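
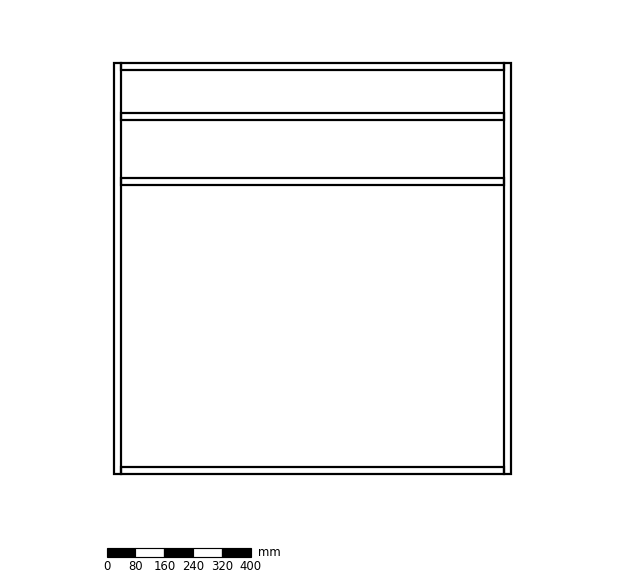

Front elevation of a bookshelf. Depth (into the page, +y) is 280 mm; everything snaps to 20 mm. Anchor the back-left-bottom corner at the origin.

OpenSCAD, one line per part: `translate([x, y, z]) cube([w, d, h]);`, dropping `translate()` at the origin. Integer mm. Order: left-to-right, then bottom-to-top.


cube([20, 280, 1140]);
translate([20, 0, 0]) cube([1060, 280, 20]);
translate([20, 0, 800]) cube([1060, 280, 20]);
translate([20, 0, 980]) cube([1060, 280, 20]);
translate([20, 0, 1120]) cube([1060, 280, 20]);
translate([1080, 0, 0]) cube([20, 280, 1140]);


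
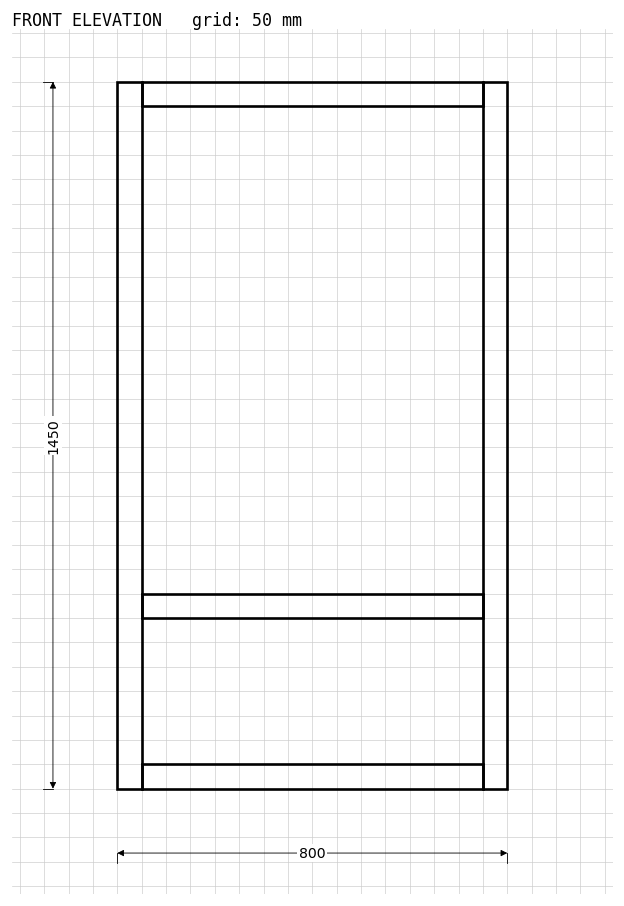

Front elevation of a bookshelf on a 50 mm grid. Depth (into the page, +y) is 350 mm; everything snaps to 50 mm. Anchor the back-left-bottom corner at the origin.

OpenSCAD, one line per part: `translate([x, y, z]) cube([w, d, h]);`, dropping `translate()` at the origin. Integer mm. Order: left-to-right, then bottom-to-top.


cube([50, 350, 1450]);
translate([50, 0, 0]) cube([700, 350, 50]);
translate([50, 0, 350]) cube([700, 350, 50]);
translate([50, 0, 1400]) cube([700, 350, 50]);
translate([750, 0, 0]) cube([50, 350, 1450]);


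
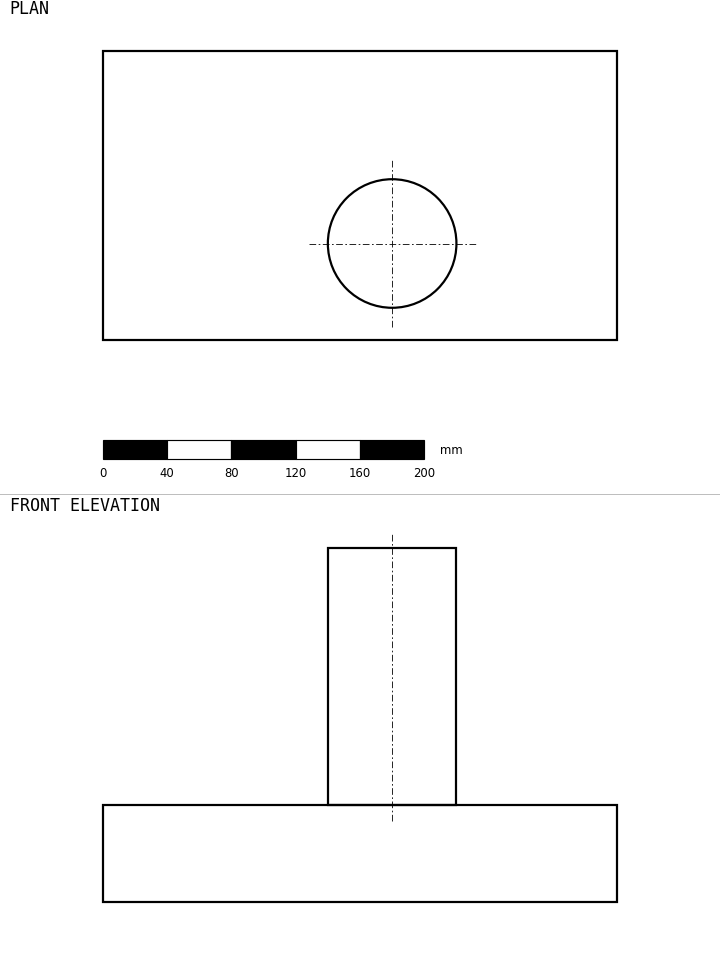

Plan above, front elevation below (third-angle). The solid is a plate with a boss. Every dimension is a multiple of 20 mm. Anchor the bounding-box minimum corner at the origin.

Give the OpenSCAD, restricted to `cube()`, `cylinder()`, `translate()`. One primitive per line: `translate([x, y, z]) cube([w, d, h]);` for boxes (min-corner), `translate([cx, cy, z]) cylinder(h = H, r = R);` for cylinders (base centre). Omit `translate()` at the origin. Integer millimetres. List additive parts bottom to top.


cube([320, 180, 60]);
translate([180, 60, 60]) cylinder(h = 160, r = 40);


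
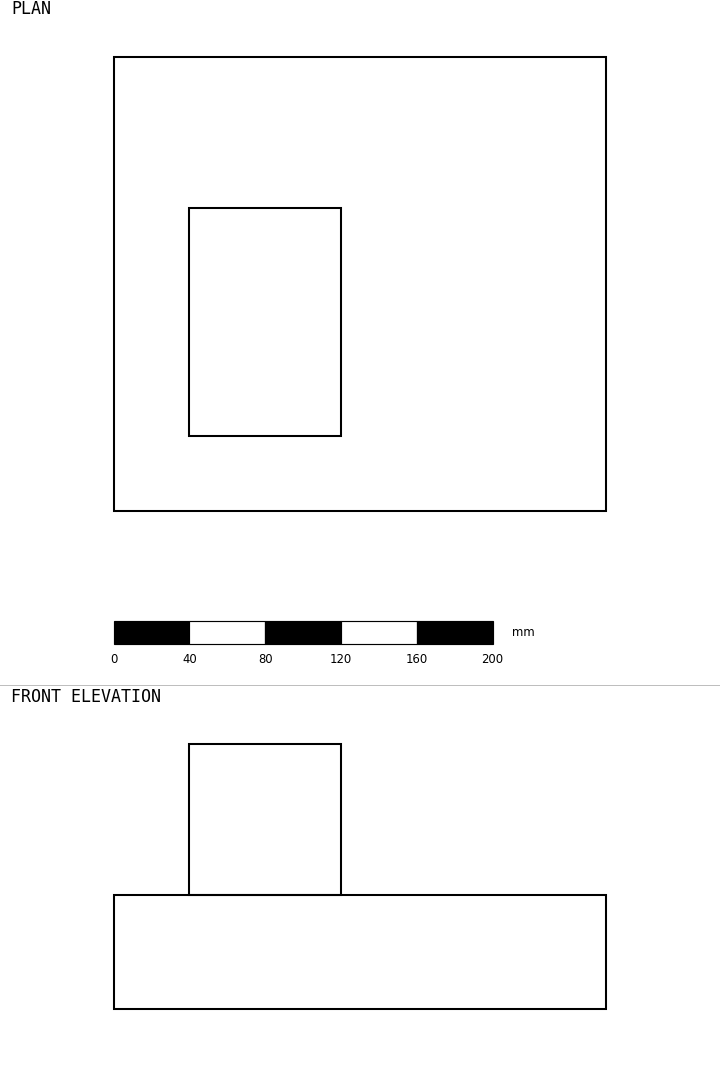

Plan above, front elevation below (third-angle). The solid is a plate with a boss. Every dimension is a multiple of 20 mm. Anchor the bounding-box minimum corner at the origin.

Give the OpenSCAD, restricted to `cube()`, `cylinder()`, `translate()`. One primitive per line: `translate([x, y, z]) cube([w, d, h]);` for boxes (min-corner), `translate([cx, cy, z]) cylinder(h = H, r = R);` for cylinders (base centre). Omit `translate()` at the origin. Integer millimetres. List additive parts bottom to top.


cube([260, 240, 60]);
translate([40, 40, 60]) cube([80, 120, 80]);


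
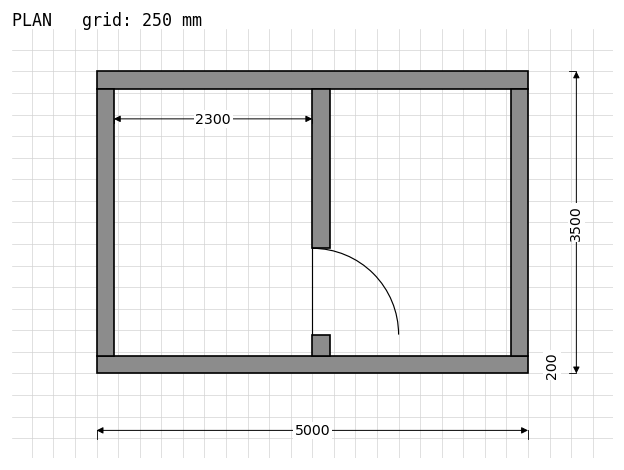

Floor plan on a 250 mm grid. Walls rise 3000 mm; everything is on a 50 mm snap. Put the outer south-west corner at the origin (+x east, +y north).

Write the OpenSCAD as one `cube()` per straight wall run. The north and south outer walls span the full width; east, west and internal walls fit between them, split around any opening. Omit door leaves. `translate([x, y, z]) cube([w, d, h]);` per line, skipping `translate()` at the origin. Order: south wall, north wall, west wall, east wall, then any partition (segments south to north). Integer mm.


cube([5000, 200, 3000]);
translate([0, 3300, 0]) cube([5000, 200, 3000]);
translate([0, 200, 0]) cube([200, 3100, 3000]);
translate([4800, 200, 0]) cube([200, 3100, 3000]);
translate([2500, 200, 0]) cube([200, 250, 3000]);
translate([2500, 1450, 0]) cube([200, 1850, 3000]);


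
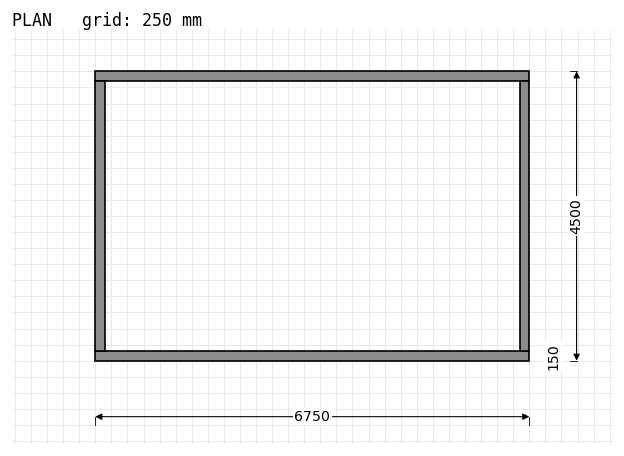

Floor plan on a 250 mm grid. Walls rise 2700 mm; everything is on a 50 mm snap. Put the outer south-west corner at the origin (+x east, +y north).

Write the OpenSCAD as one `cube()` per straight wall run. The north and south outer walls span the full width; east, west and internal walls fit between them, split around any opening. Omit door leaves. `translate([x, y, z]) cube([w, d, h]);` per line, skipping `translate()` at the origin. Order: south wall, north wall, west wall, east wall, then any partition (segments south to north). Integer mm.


cube([6750, 150, 2700]);
translate([0, 4350, 0]) cube([6750, 150, 2700]);
translate([0, 150, 0]) cube([150, 4200, 2700]);
translate([6600, 150, 0]) cube([150, 4200, 2700]);


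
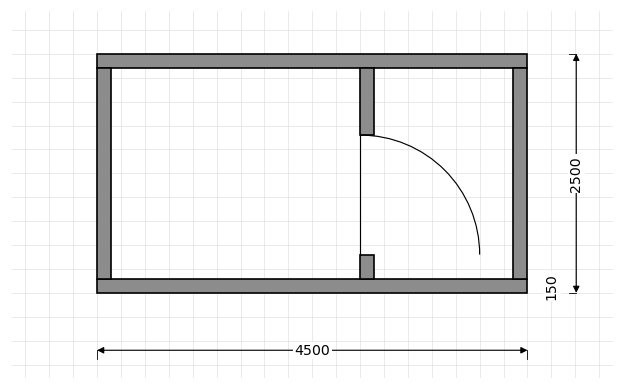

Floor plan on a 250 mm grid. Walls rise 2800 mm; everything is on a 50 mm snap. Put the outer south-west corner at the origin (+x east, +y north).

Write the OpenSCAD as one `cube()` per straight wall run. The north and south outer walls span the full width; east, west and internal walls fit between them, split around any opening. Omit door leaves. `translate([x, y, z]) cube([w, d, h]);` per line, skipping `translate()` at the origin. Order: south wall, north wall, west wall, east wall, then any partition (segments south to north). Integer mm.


cube([4500, 150, 2800]);
translate([0, 2350, 0]) cube([4500, 150, 2800]);
translate([0, 150, 0]) cube([150, 2200, 2800]);
translate([4350, 150, 0]) cube([150, 2200, 2800]);
translate([2750, 150, 0]) cube([150, 250, 2800]);
translate([2750, 1650, 0]) cube([150, 700, 2800]);


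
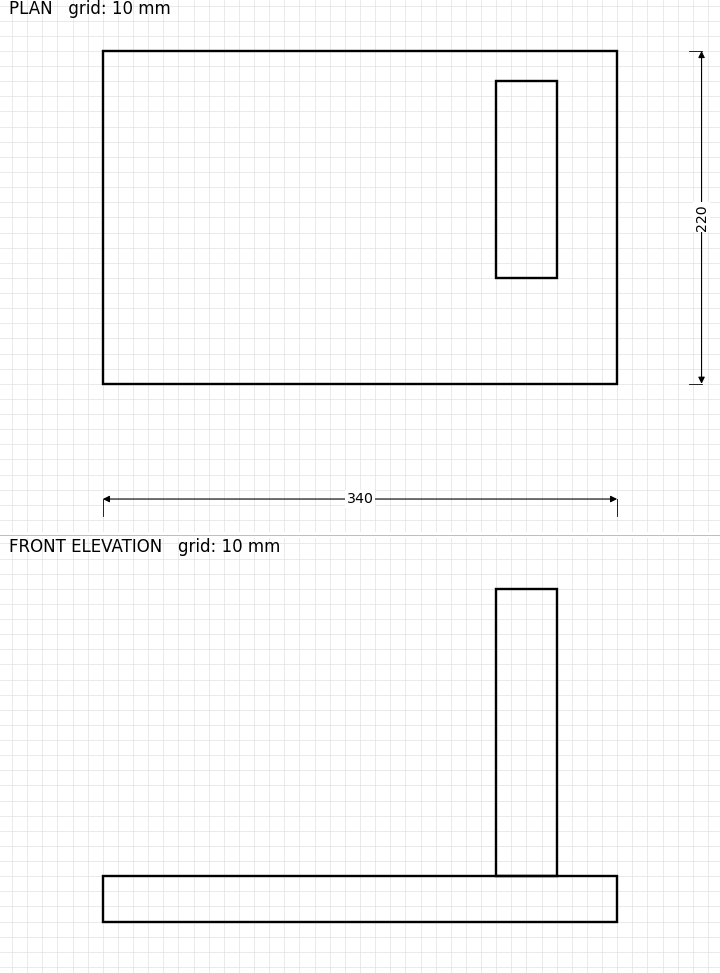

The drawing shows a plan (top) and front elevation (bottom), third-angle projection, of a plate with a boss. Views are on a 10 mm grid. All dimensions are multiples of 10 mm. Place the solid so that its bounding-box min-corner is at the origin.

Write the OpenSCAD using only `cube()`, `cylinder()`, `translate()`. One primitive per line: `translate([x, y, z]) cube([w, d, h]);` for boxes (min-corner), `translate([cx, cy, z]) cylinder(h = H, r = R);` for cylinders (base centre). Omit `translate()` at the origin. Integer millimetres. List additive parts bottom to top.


cube([340, 220, 30]);
translate([260, 70, 30]) cube([40, 130, 190]);


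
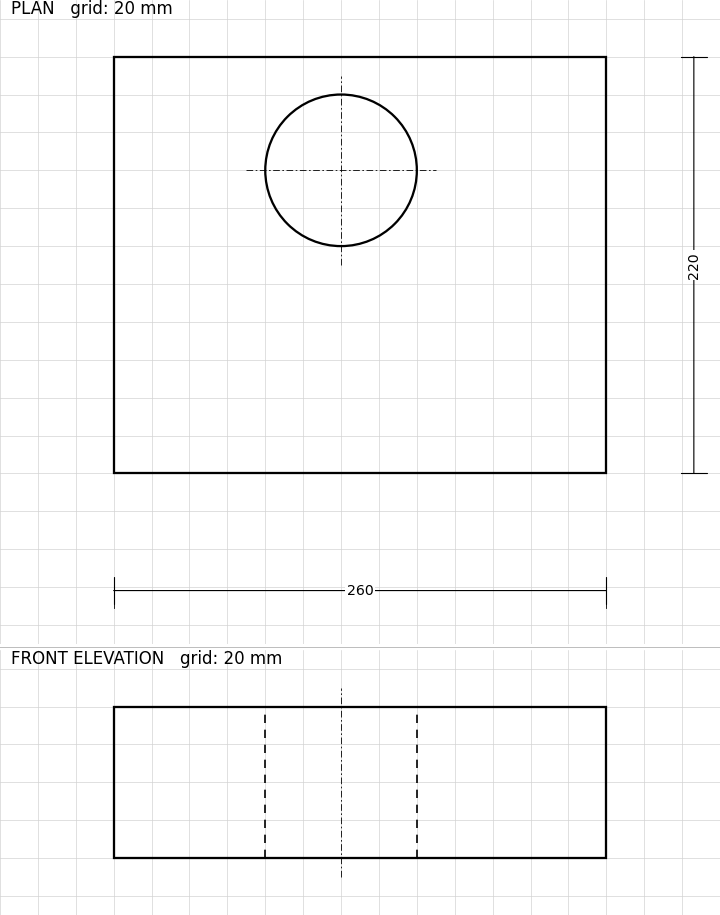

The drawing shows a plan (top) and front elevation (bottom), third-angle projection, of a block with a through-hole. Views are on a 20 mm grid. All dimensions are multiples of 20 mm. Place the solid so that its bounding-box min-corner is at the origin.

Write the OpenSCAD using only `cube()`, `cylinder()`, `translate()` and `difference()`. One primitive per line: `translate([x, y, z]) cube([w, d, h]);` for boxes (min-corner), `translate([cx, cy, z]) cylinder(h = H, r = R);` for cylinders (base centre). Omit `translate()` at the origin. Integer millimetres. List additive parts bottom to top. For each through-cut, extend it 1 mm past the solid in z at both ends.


difference() {
  cube([260, 220, 80]);
  translate([120, 160, -1]) cylinder(h = 82, r = 40);
}


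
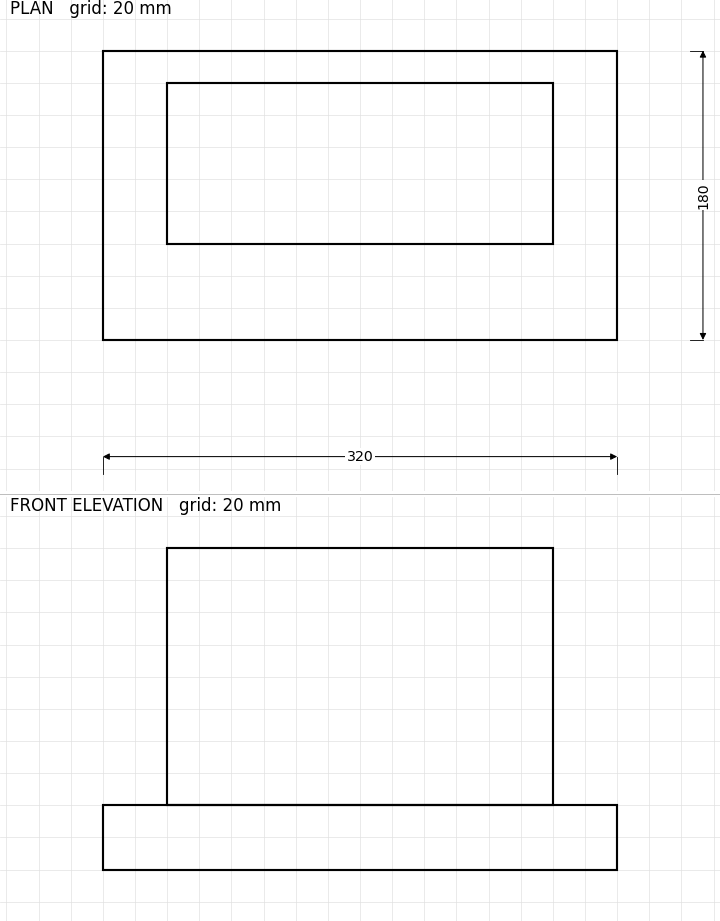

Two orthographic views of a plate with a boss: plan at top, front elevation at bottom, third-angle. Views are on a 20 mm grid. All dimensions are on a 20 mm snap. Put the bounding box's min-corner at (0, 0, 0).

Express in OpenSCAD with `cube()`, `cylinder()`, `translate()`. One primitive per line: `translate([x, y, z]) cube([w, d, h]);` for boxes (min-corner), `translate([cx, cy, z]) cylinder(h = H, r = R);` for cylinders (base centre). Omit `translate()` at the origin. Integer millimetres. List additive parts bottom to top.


cube([320, 180, 40]);
translate([40, 60, 40]) cube([240, 100, 160]);


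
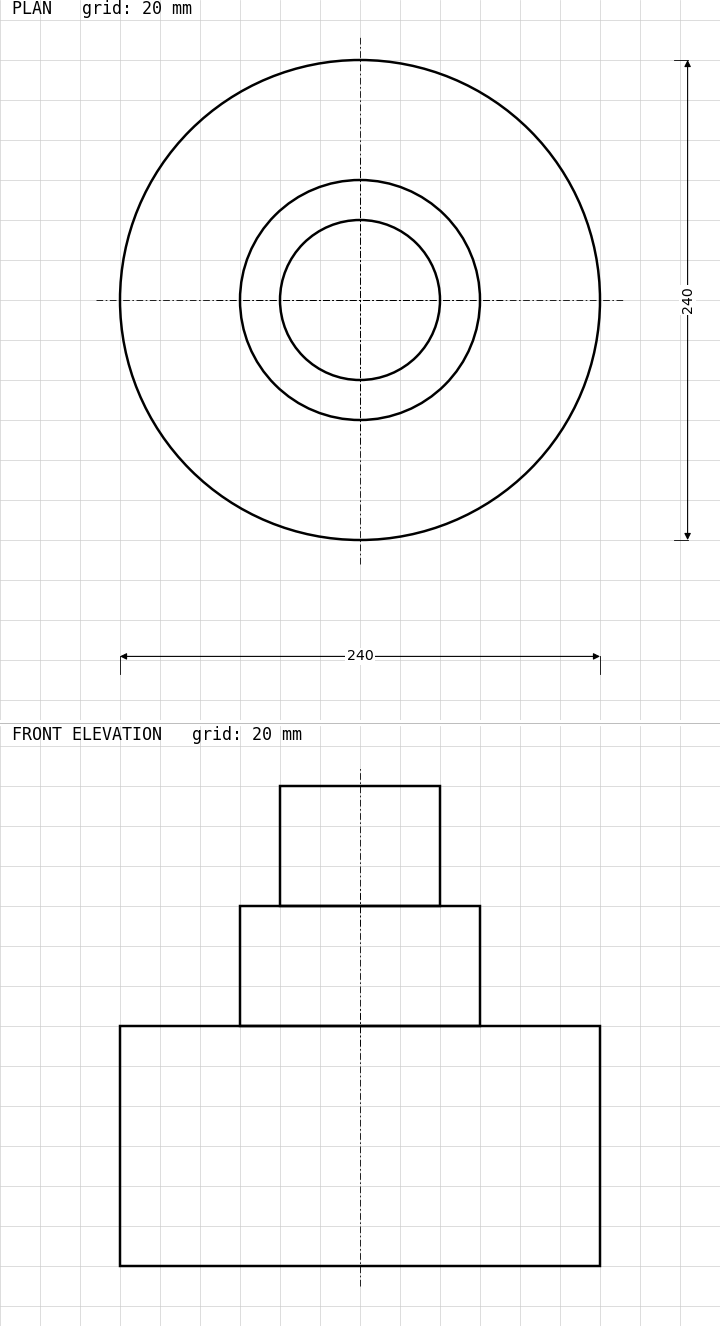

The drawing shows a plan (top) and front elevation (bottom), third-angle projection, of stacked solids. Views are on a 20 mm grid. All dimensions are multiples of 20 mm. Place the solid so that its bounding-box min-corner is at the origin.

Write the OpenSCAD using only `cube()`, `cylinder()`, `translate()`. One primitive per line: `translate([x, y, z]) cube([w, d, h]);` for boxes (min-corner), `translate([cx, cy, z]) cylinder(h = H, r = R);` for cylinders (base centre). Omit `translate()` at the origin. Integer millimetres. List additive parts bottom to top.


translate([120, 120, 0]) cylinder(h = 120, r = 120);
translate([120, 120, 120]) cylinder(h = 60, r = 60);
translate([120, 120, 180]) cylinder(h = 60, r = 40);


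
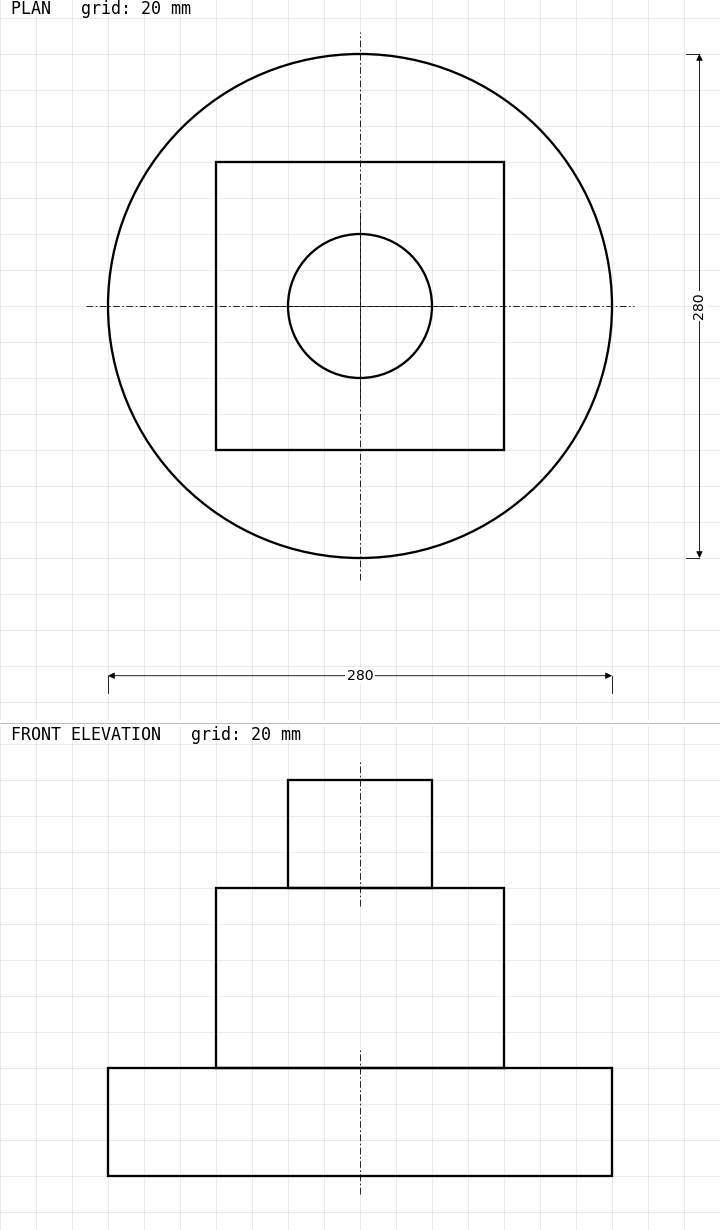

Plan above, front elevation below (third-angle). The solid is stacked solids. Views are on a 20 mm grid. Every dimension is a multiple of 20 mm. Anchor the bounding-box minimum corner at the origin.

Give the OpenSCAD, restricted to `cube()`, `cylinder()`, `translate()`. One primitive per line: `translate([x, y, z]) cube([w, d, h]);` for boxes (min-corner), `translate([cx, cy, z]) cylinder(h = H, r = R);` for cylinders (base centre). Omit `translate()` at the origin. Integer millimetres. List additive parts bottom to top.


translate([140, 140, 0]) cylinder(h = 60, r = 140);
translate([60, 60, 60]) cube([160, 160, 100]);
translate([140, 140, 160]) cylinder(h = 60, r = 40);


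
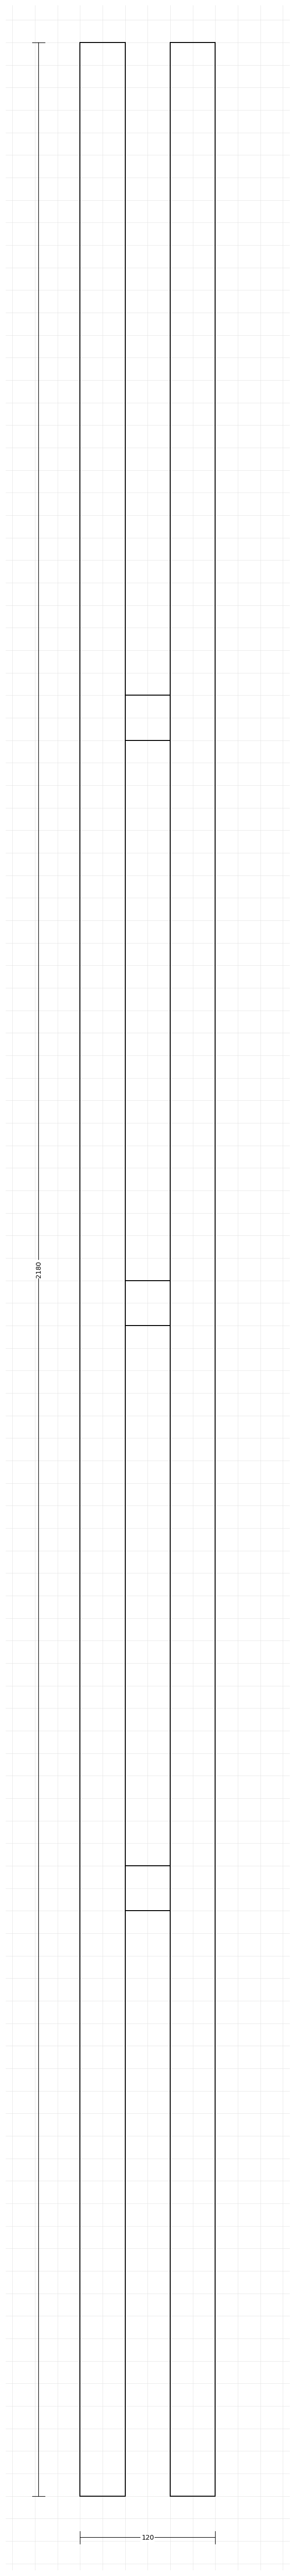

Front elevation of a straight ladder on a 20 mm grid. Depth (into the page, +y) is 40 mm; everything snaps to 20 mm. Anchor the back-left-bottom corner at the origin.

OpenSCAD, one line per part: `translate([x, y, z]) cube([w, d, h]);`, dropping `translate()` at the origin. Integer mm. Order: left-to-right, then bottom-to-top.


cube([40, 40, 2180]);
translate([40, 0, 520]) cube([40, 40, 40]);
translate([40, 0, 1040]) cube([40, 40, 40]);
translate([40, 0, 1560]) cube([40, 40, 40]);
translate([80, 0, 0]) cube([40, 40, 2180]);


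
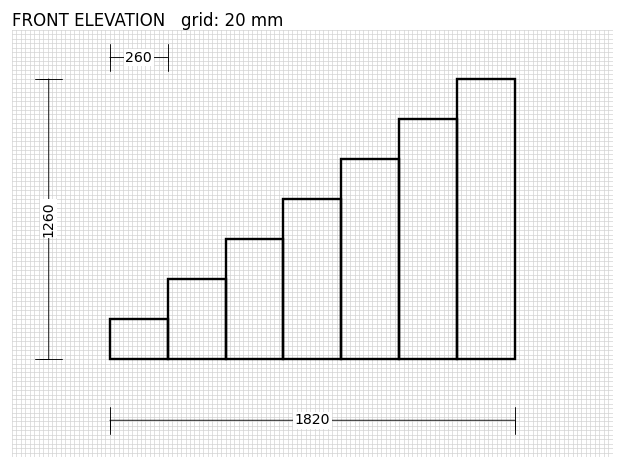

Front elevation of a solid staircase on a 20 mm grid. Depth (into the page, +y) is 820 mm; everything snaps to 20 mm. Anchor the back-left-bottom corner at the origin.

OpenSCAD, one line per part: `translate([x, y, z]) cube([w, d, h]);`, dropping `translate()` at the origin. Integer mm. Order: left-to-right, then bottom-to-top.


cube([260, 820, 180]);
translate([260, 0, 0]) cube([260, 820, 360]);
translate([520, 0, 0]) cube([260, 820, 540]);
translate([780, 0, 0]) cube([260, 820, 720]);
translate([1040, 0, 0]) cube([260, 820, 900]);
translate([1300, 0, 0]) cube([260, 820, 1080]);
translate([1560, 0, 0]) cube([260, 820, 1260]);


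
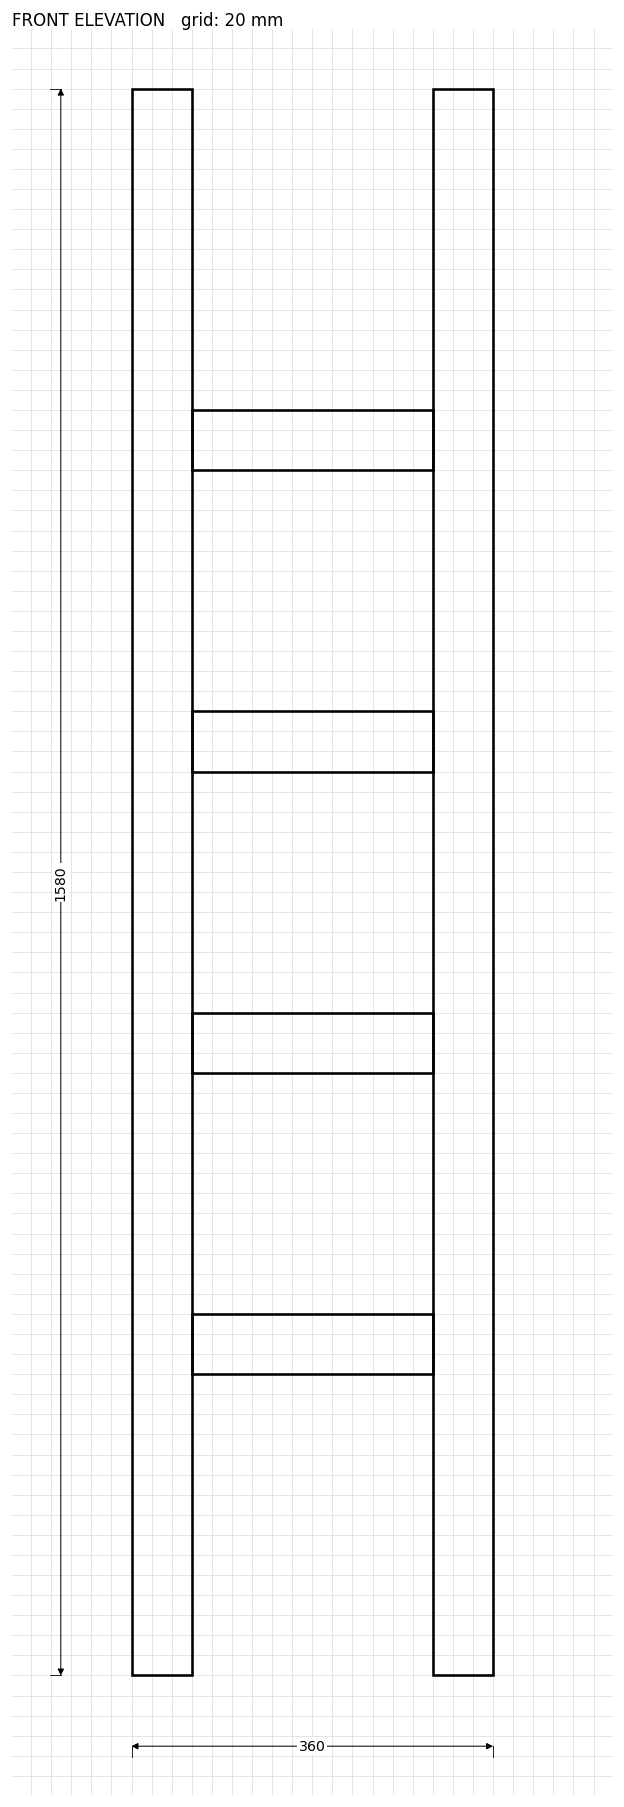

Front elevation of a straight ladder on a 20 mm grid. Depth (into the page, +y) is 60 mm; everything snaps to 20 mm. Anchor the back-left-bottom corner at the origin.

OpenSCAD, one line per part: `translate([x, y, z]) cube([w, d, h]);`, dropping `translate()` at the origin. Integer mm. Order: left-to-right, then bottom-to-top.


cube([60, 60, 1580]);
translate([60, 0, 300]) cube([240, 60, 60]);
translate([60, 0, 600]) cube([240, 60, 60]);
translate([60, 0, 900]) cube([240, 60, 60]);
translate([60, 0, 1200]) cube([240, 60, 60]);
translate([300, 0, 0]) cube([60, 60, 1580]);


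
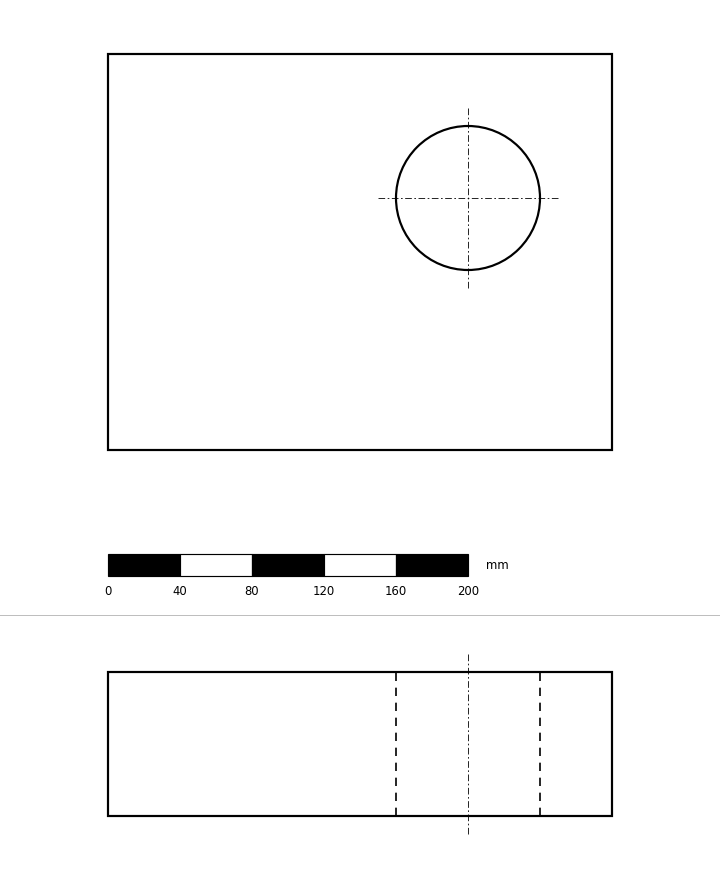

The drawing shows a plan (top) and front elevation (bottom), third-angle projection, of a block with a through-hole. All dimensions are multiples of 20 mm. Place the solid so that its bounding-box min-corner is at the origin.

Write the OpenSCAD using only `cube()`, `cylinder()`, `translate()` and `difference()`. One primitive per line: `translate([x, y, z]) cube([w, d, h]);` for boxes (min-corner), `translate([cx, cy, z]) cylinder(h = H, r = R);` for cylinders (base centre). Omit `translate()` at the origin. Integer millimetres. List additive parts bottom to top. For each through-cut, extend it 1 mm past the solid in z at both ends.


difference() {
  cube([280, 220, 80]);
  translate([200, 140, -1]) cylinder(h = 82, r = 40);
}


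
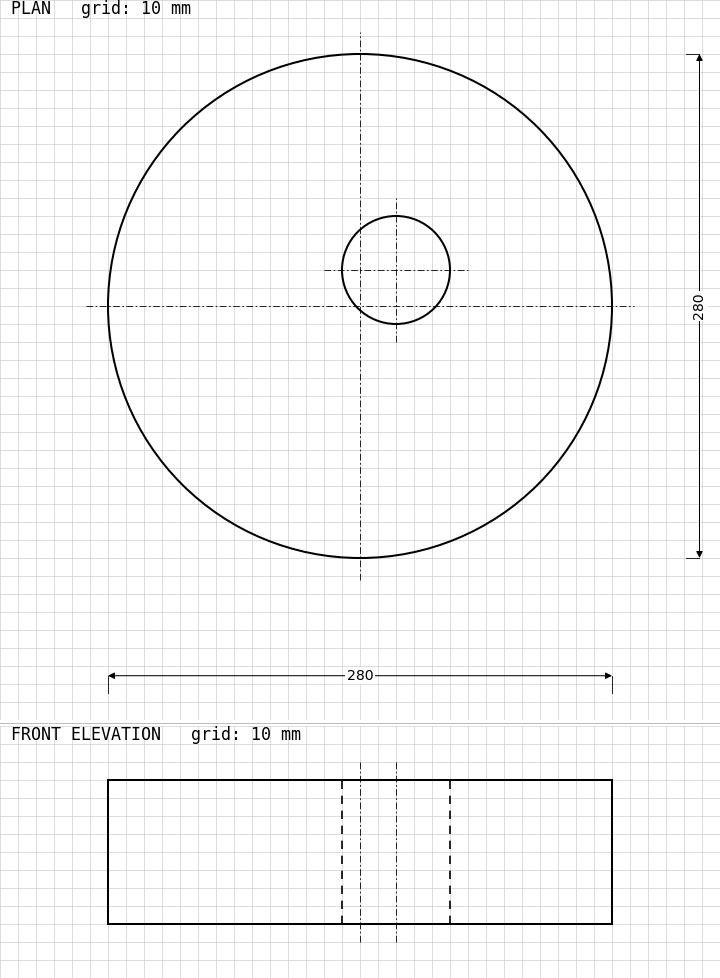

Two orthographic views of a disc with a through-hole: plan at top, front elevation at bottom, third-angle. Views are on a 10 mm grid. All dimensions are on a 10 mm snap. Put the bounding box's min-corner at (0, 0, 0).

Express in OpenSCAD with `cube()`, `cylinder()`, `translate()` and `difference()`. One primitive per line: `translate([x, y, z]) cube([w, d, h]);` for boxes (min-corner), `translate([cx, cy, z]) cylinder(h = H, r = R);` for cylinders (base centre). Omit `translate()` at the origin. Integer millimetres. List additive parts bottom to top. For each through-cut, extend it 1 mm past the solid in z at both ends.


difference() {
  translate([140, 140, 0]) cylinder(h = 80, r = 140);
  translate([160, 160, -1]) cylinder(h = 82, r = 30);
}


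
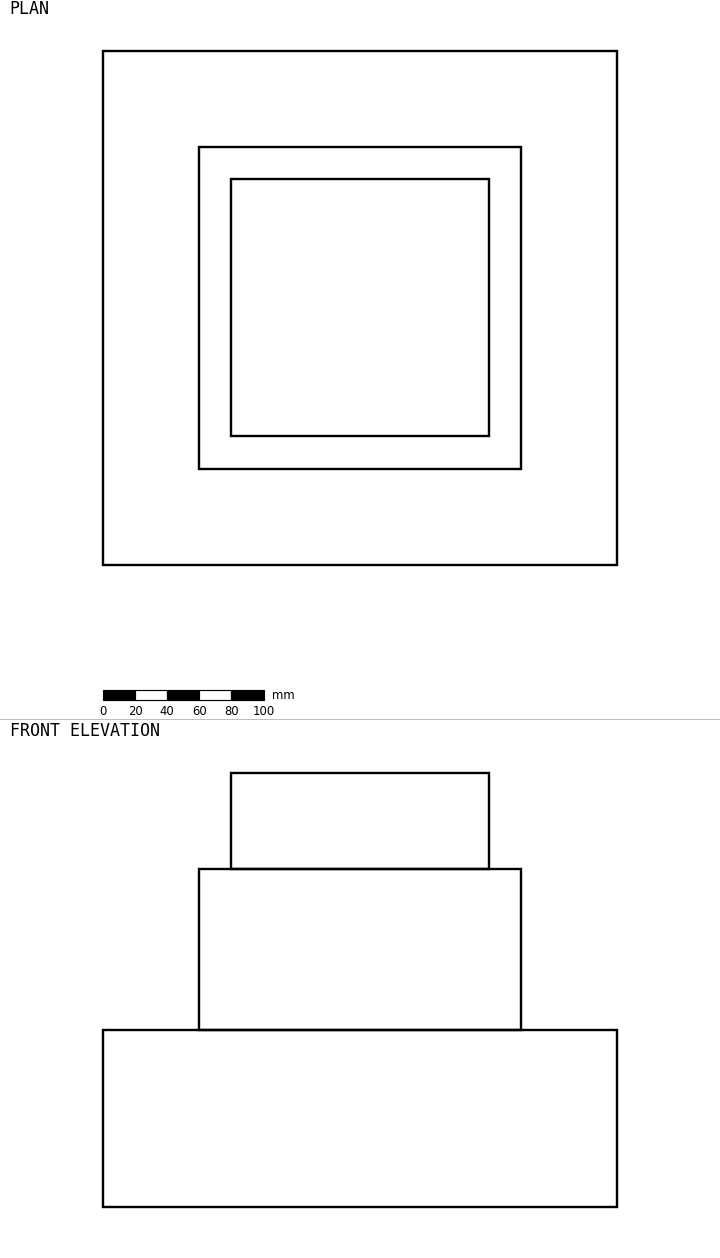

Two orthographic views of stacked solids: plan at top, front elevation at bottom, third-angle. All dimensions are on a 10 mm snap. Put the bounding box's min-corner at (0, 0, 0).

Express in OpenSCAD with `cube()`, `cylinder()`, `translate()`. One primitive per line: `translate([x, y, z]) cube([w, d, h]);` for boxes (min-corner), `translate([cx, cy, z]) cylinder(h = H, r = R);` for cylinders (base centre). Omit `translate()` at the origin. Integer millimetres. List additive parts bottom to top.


cube([320, 320, 110]);
translate([60, 60, 110]) cube([200, 200, 100]);
translate([80, 80, 210]) cube([160, 160, 60]);


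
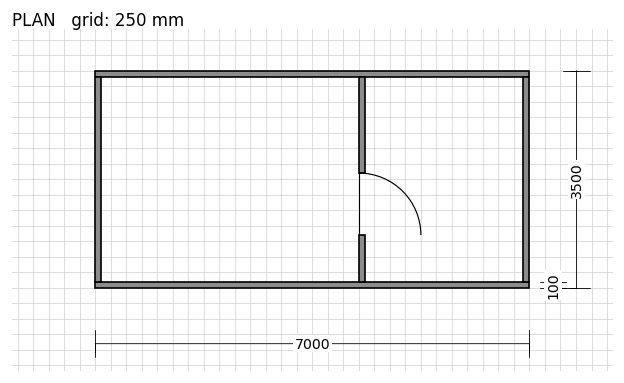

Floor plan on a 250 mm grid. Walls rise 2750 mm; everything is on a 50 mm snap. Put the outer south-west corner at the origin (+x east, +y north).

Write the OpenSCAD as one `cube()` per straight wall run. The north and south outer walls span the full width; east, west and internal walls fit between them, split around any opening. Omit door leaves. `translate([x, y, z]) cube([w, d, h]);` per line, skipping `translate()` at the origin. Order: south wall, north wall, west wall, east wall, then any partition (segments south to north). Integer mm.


cube([7000, 100, 2750]);
translate([0, 3400, 0]) cube([7000, 100, 2750]);
translate([0, 100, 0]) cube([100, 3300, 2750]);
translate([6900, 100, 0]) cube([100, 3300, 2750]);
translate([4250, 100, 0]) cube([100, 750, 2750]);
translate([4250, 1850, 0]) cube([100, 1550, 2750]);


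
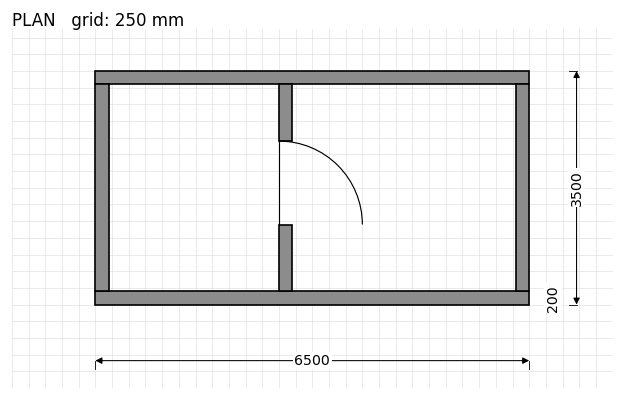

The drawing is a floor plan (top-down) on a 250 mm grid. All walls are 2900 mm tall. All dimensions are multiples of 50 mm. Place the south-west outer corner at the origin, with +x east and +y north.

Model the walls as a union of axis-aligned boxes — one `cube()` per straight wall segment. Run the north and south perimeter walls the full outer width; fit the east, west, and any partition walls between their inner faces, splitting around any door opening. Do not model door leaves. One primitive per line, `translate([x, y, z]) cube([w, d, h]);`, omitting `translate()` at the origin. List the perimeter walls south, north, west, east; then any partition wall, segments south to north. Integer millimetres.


cube([6500, 200, 2900]);
translate([0, 3300, 0]) cube([6500, 200, 2900]);
translate([0, 200, 0]) cube([200, 3100, 2900]);
translate([6300, 200, 0]) cube([200, 3100, 2900]);
translate([2750, 200, 0]) cube([200, 1000, 2900]);
translate([2750, 2450, 0]) cube([200, 850, 2900]);


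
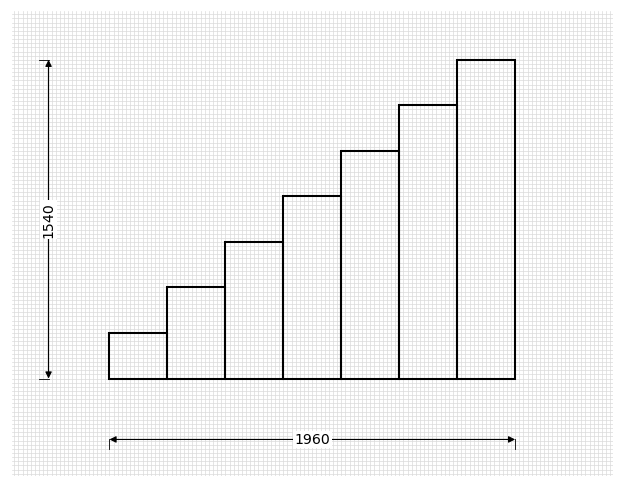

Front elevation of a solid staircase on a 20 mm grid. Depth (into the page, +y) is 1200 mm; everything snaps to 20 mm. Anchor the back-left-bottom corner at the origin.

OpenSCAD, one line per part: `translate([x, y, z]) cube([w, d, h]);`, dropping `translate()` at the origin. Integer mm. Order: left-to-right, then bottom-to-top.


cube([280, 1200, 220]);
translate([280, 0, 0]) cube([280, 1200, 440]);
translate([560, 0, 0]) cube([280, 1200, 660]);
translate([840, 0, 0]) cube([280, 1200, 880]);
translate([1120, 0, 0]) cube([280, 1200, 1100]);
translate([1400, 0, 0]) cube([280, 1200, 1320]);
translate([1680, 0, 0]) cube([280, 1200, 1540]);


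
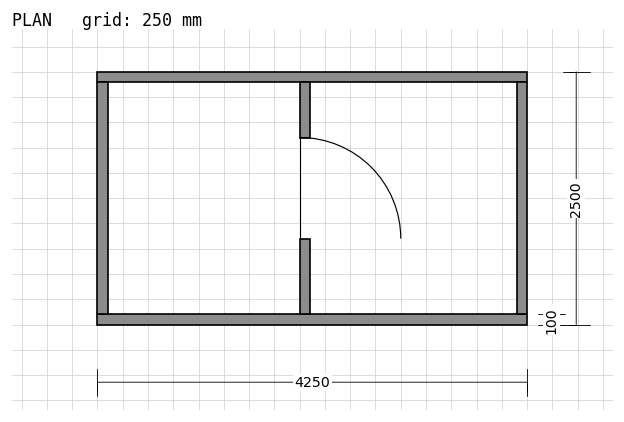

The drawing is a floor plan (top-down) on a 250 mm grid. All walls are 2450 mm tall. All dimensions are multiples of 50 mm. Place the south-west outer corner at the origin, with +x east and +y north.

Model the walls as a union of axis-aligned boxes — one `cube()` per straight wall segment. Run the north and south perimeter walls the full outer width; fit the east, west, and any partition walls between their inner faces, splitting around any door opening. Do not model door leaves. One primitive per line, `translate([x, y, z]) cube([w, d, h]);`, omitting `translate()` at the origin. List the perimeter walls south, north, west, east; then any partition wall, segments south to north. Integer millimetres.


cube([4250, 100, 2450]);
translate([0, 2400, 0]) cube([4250, 100, 2450]);
translate([0, 100, 0]) cube([100, 2300, 2450]);
translate([4150, 100, 0]) cube([100, 2300, 2450]);
translate([2000, 100, 0]) cube([100, 750, 2450]);
translate([2000, 1850, 0]) cube([100, 550, 2450]);


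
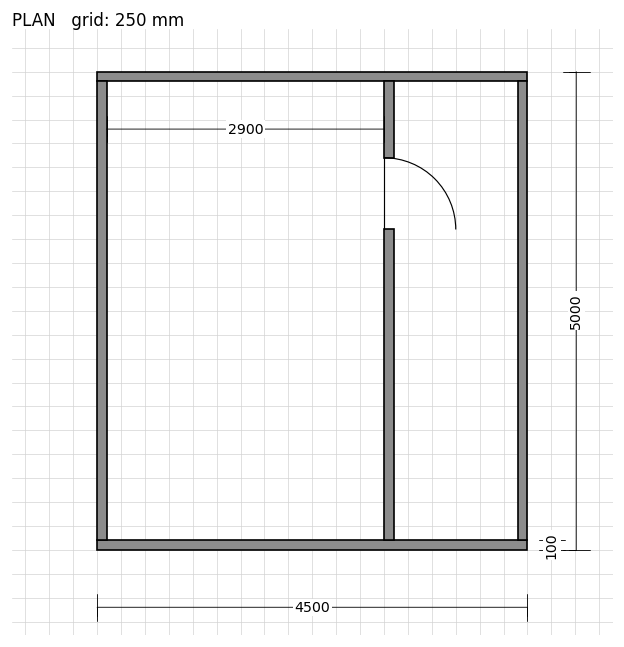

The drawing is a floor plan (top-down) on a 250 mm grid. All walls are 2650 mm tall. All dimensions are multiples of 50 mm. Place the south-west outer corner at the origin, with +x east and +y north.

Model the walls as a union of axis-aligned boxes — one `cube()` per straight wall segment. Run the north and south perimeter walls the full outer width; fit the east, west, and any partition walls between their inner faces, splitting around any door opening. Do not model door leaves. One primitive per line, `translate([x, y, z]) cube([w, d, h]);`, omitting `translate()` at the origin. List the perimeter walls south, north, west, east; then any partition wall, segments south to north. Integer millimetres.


cube([4500, 100, 2650]);
translate([0, 4900, 0]) cube([4500, 100, 2650]);
translate([0, 100, 0]) cube([100, 4800, 2650]);
translate([4400, 100, 0]) cube([100, 4800, 2650]);
translate([3000, 100, 0]) cube([100, 3250, 2650]);
translate([3000, 4100, 0]) cube([100, 800, 2650]);


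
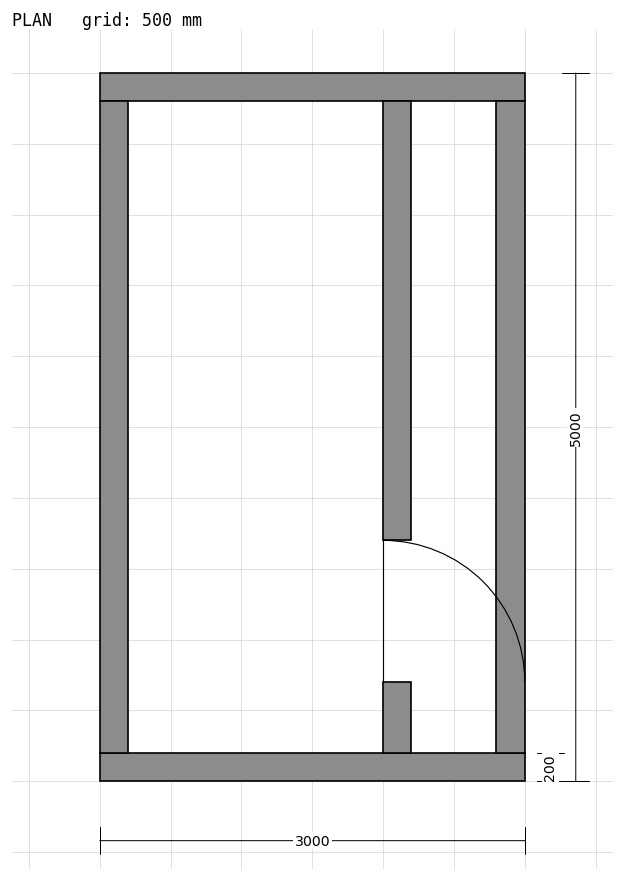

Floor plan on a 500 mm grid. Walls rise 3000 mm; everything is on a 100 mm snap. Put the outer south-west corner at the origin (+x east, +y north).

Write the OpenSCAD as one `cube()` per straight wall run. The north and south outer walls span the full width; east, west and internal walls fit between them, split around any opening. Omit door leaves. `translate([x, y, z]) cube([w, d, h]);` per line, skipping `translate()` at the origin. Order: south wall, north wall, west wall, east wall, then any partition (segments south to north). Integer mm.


cube([3000, 200, 3000]);
translate([0, 4800, 0]) cube([3000, 200, 3000]);
translate([0, 200, 0]) cube([200, 4600, 3000]);
translate([2800, 200, 0]) cube([200, 4600, 3000]);
translate([2000, 200, 0]) cube([200, 500, 3000]);
translate([2000, 1700, 0]) cube([200, 3100, 3000]);


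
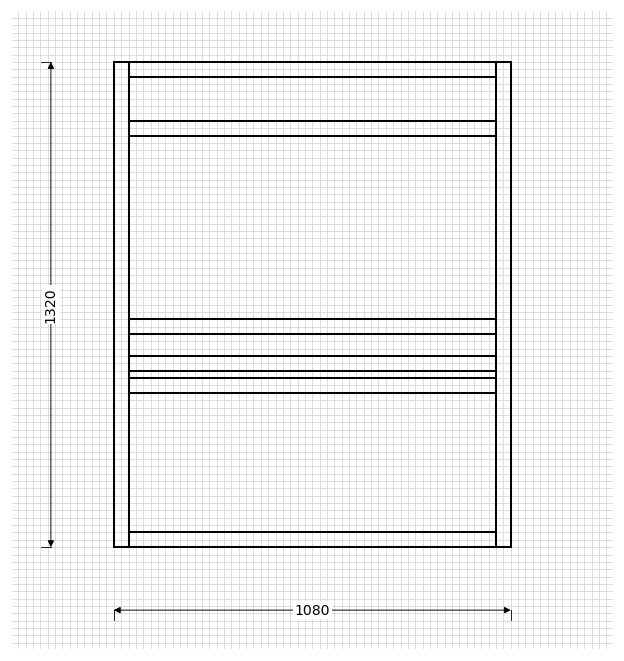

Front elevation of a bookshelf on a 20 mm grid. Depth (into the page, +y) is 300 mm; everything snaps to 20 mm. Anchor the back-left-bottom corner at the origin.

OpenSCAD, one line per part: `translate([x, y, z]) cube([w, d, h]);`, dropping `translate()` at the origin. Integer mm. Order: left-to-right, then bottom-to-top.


cube([40, 300, 1320]);
translate([40, 0, 0]) cube([1000, 300, 40]);
translate([40, 0, 420]) cube([1000, 300, 40]);
translate([40, 0, 480]) cube([1000, 300, 40]);
translate([40, 0, 580]) cube([1000, 300, 40]);
translate([40, 0, 1120]) cube([1000, 300, 40]);
translate([40, 0, 1280]) cube([1000, 300, 40]);
translate([1040, 0, 0]) cube([40, 300, 1320]);


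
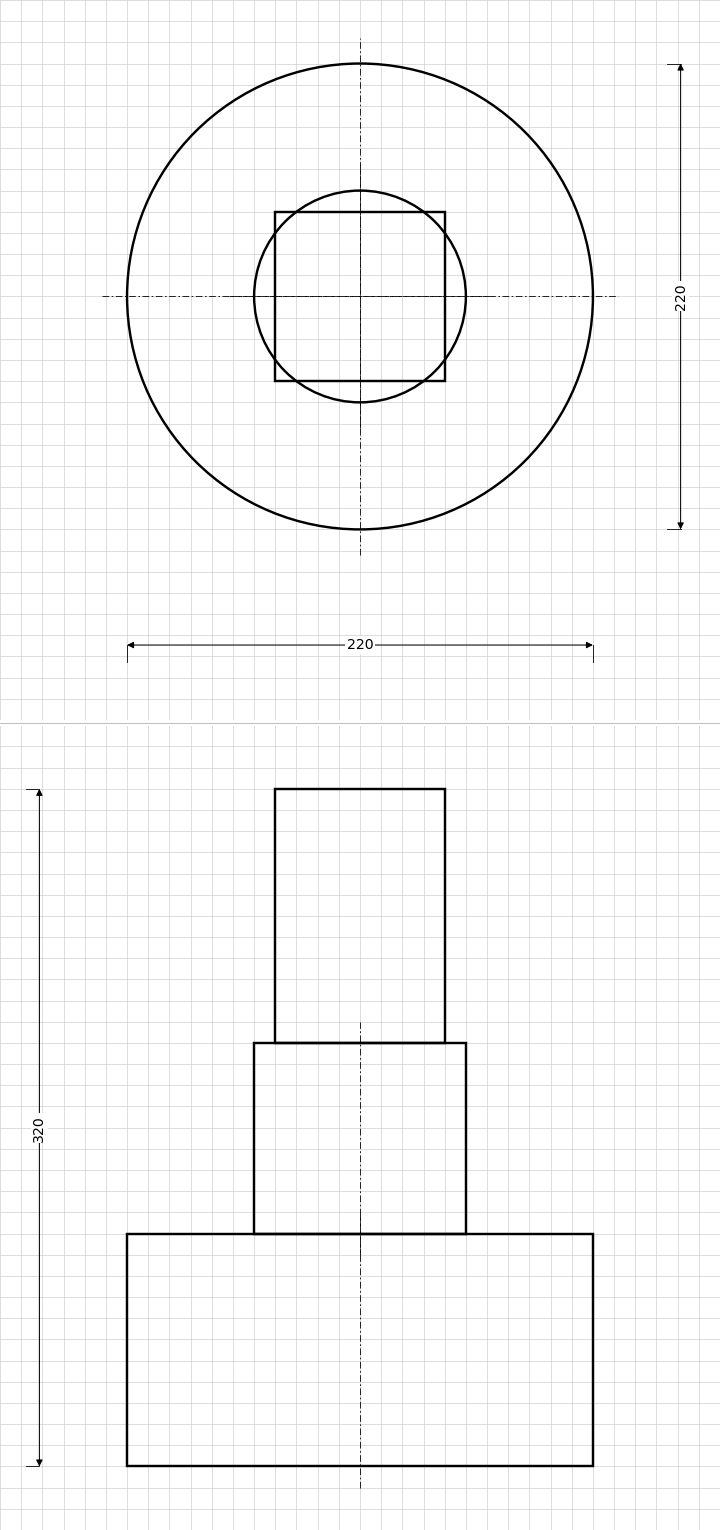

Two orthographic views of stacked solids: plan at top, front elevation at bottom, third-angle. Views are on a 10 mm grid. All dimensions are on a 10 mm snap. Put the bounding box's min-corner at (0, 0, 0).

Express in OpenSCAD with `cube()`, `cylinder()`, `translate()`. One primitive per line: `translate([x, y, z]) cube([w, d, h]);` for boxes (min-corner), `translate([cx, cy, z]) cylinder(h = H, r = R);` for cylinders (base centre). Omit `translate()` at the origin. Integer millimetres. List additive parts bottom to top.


translate([110, 110, 0]) cylinder(h = 110, r = 110);
translate([110, 110, 110]) cylinder(h = 90, r = 50);
translate([70, 70, 200]) cube([80, 80, 120]);


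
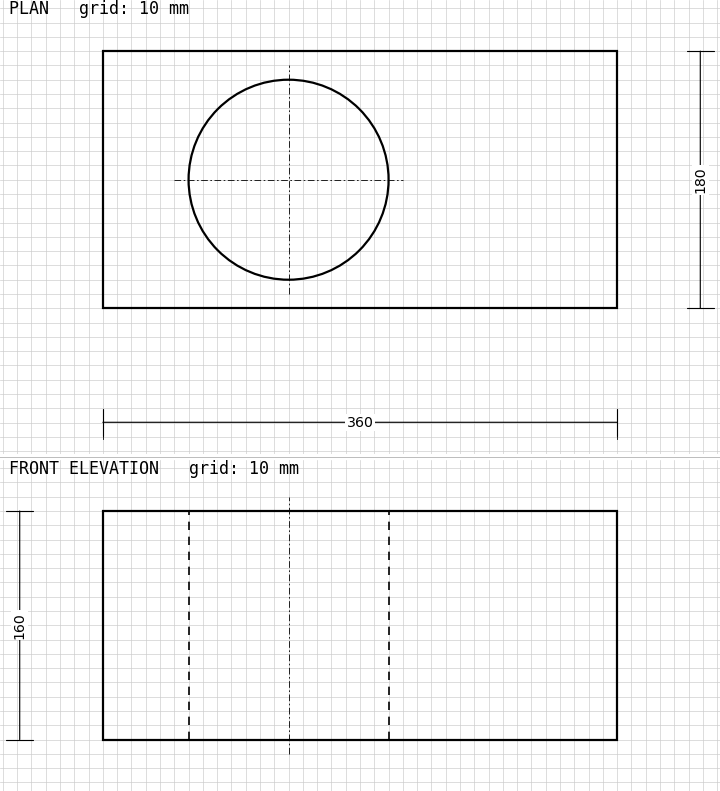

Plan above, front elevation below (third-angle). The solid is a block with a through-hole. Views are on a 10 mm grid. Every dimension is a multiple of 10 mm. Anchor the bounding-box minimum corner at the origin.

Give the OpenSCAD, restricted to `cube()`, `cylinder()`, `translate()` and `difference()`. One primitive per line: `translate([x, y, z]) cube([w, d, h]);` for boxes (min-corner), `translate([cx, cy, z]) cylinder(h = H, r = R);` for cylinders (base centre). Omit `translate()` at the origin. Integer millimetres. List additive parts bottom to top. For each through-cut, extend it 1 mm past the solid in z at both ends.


difference() {
  cube([360, 180, 160]);
  translate([130, 90, -1]) cylinder(h = 162, r = 70);
}


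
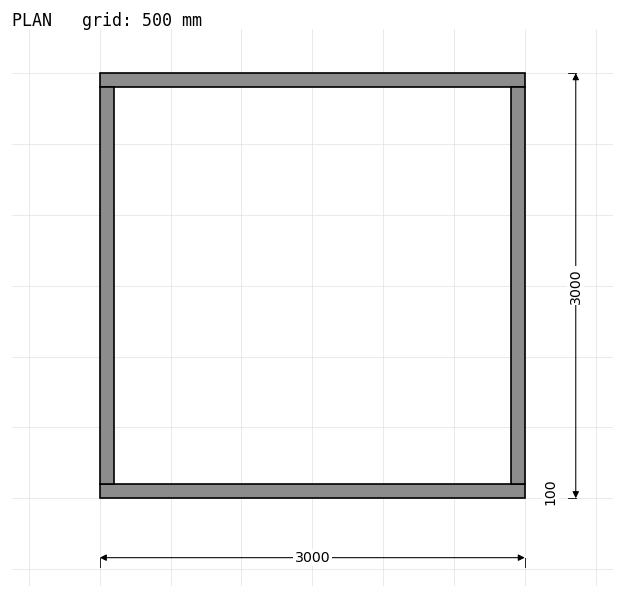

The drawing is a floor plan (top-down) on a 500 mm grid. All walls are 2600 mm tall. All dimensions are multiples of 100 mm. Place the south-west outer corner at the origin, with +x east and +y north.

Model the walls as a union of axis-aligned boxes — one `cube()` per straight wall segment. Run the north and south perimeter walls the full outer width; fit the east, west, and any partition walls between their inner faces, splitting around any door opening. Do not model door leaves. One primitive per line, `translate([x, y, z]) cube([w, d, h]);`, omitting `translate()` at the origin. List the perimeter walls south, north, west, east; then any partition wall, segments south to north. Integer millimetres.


cube([3000, 100, 2600]);
translate([0, 2900, 0]) cube([3000, 100, 2600]);
translate([0, 100, 0]) cube([100, 2800, 2600]);
translate([2900, 100, 0]) cube([100, 2800, 2600]);


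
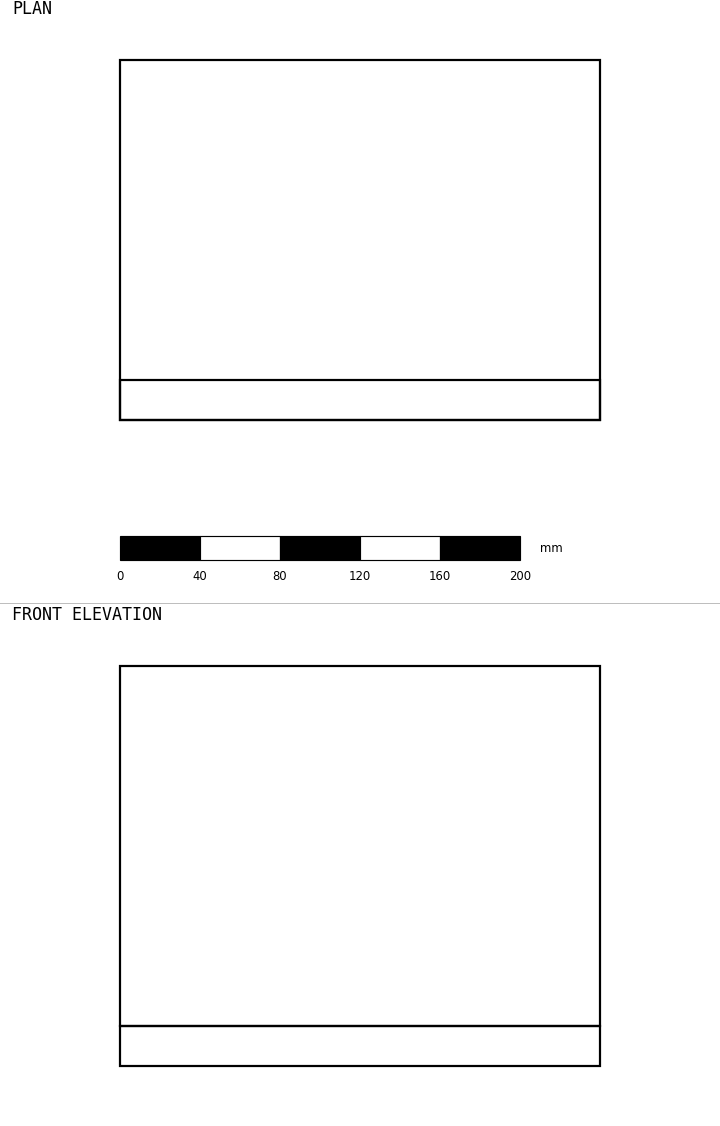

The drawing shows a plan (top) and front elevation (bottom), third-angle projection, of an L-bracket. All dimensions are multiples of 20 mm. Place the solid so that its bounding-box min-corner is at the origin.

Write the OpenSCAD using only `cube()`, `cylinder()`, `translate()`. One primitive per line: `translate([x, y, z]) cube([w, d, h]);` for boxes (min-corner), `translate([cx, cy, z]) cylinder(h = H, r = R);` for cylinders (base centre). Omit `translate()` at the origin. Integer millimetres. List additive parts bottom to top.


cube([240, 180, 20]);
translate([0, 0, 20]) cube([240, 20, 180]);


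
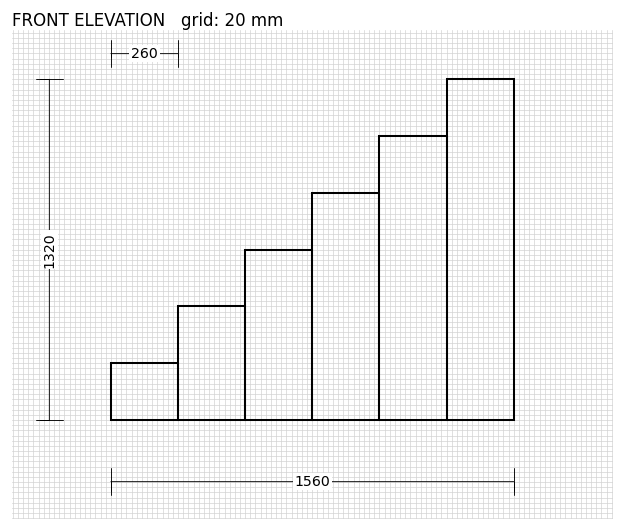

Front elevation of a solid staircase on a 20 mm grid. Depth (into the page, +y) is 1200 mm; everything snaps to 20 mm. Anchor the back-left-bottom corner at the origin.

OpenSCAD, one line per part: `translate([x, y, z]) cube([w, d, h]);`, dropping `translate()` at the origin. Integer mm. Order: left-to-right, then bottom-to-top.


cube([260, 1200, 220]);
translate([260, 0, 0]) cube([260, 1200, 440]);
translate([520, 0, 0]) cube([260, 1200, 660]);
translate([780, 0, 0]) cube([260, 1200, 880]);
translate([1040, 0, 0]) cube([260, 1200, 1100]);
translate([1300, 0, 0]) cube([260, 1200, 1320]);


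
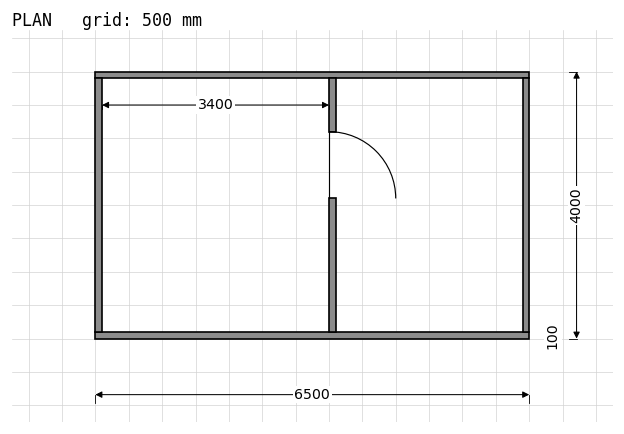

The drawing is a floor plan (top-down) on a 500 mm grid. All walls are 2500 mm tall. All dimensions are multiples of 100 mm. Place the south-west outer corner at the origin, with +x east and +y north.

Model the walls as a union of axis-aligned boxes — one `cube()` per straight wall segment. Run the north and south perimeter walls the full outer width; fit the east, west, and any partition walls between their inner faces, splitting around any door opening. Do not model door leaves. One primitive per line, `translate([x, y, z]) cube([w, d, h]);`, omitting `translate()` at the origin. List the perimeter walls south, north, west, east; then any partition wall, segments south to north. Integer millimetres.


cube([6500, 100, 2500]);
translate([0, 3900, 0]) cube([6500, 100, 2500]);
translate([0, 100, 0]) cube([100, 3800, 2500]);
translate([6400, 100, 0]) cube([100, 3800, 2500]);
translate([3500, 100, 0]) cube([100, 2000, 2500]);
translate([3500, 3100, 0]) cube([100, 800, 2500]);


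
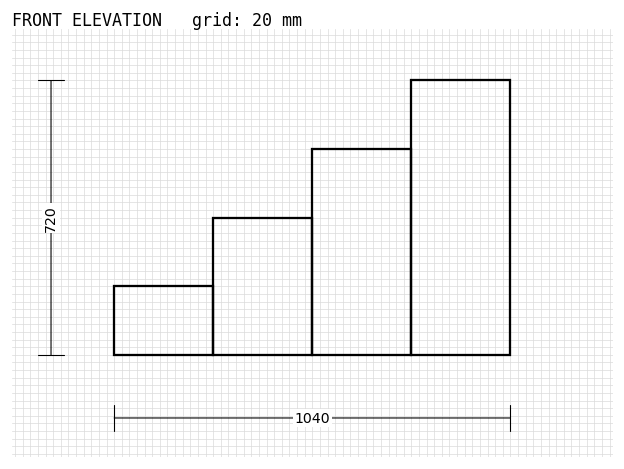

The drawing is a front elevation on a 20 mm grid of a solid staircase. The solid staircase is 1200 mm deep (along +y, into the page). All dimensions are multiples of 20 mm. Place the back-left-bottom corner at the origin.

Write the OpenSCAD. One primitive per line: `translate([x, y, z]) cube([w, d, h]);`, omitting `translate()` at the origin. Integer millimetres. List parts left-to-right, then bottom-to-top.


cube([260, 1200, 180]);
translate([260, 0, 0]) cube([260, 1200, 360]);
translate([520, 0, 0]) cube([260, 1200, 540]);
translate([780, 0, 0]) cube([260, 1200, 720]);


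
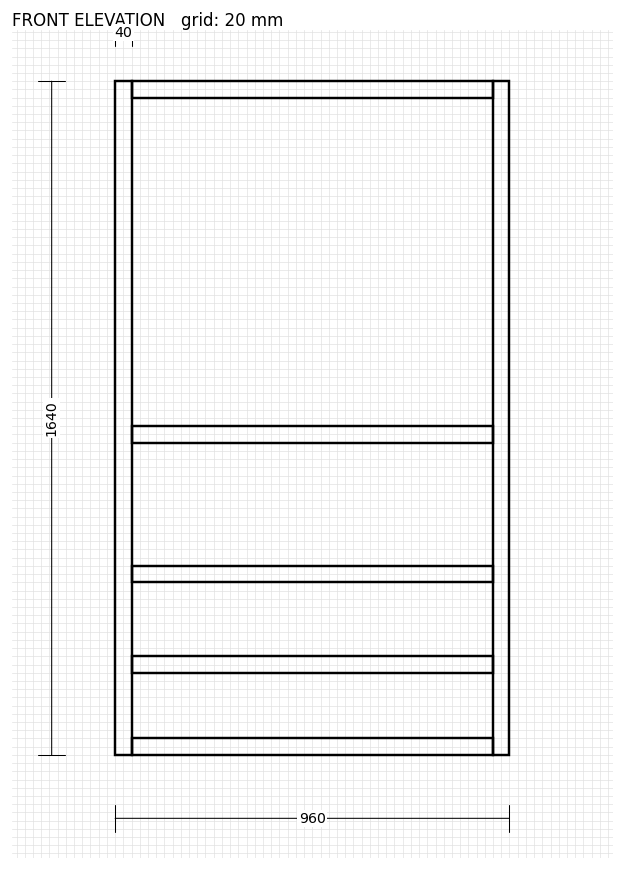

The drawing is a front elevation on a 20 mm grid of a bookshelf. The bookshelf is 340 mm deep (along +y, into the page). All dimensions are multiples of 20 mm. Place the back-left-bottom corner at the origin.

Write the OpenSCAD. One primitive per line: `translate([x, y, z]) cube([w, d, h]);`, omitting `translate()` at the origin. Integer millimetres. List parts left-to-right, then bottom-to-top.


cube([40, 340, 1640]);
translate([40, 0, 0]) cube([880, 340, 40]);
translate([40, 0, 200]) cube([880, 340, 40]);
translate([40, 0, 420]) cube([880, 340, 40]);
translate([40, 0, 760]) cube([880, 340, 40]);
translate([40, 0, 1600]) cube([880, 340, 40]);
translate([920, 0, 0]) cube([40, 340, 1640]);


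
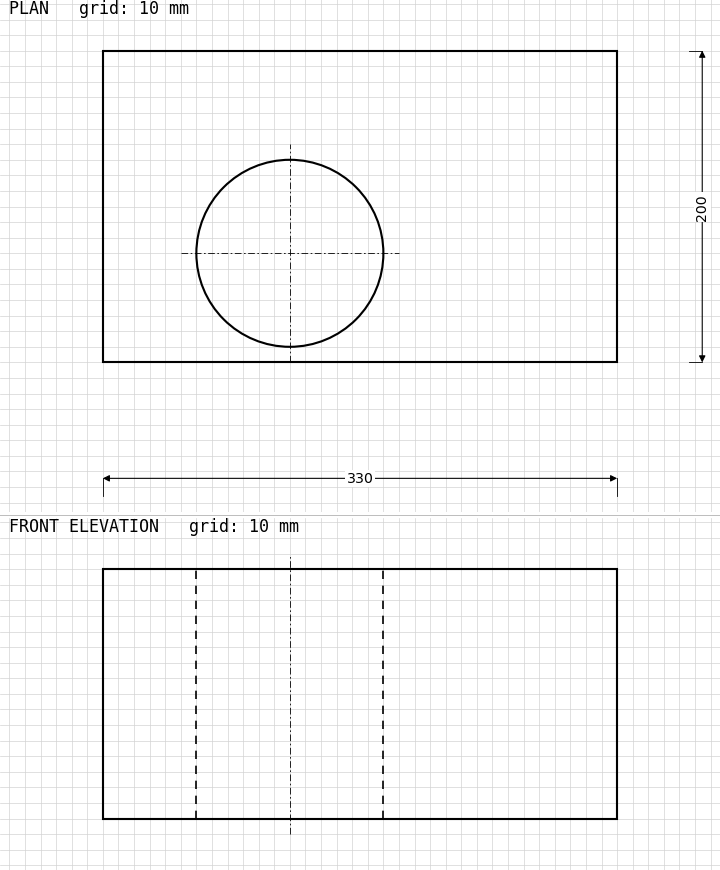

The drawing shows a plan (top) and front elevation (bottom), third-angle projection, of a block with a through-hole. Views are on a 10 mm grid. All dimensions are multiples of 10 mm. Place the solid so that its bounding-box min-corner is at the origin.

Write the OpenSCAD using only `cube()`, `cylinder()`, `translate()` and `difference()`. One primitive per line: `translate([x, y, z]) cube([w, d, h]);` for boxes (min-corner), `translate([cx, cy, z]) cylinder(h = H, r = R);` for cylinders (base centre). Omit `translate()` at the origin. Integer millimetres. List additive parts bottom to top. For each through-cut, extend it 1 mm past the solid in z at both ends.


difference() {
  cube([330, 200, 160]);
  translate([120, 70, -1]) cylinder(h = 162, r = 60);
}


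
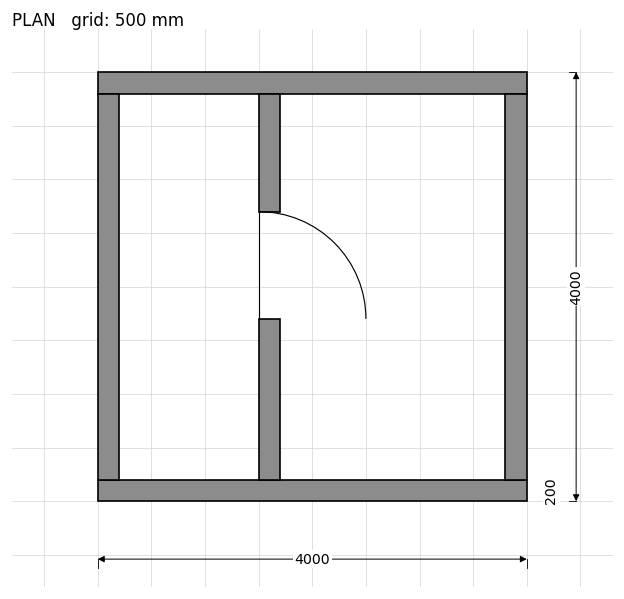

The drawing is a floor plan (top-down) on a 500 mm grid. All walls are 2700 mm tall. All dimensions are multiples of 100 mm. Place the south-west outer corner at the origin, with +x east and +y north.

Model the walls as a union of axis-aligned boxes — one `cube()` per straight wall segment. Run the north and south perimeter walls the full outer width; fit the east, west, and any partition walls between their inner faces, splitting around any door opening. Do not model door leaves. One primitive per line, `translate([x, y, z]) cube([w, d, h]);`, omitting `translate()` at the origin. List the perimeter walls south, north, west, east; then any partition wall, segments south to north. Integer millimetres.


cube([4000, 200, 2700]);
translate([0, 3800, 0]) cube([4000, 200, 2700]);
translate([0, 200, 0]) cube([200, 3600, 2700]);
translate([3800, 200, 0]) cube([200, 3600, 2700]);
translate([1500, 200, 0]) cube([200, 1500, 2700]);
translate([1500, 2700, 0]) cube([200, 1100, 2700]);


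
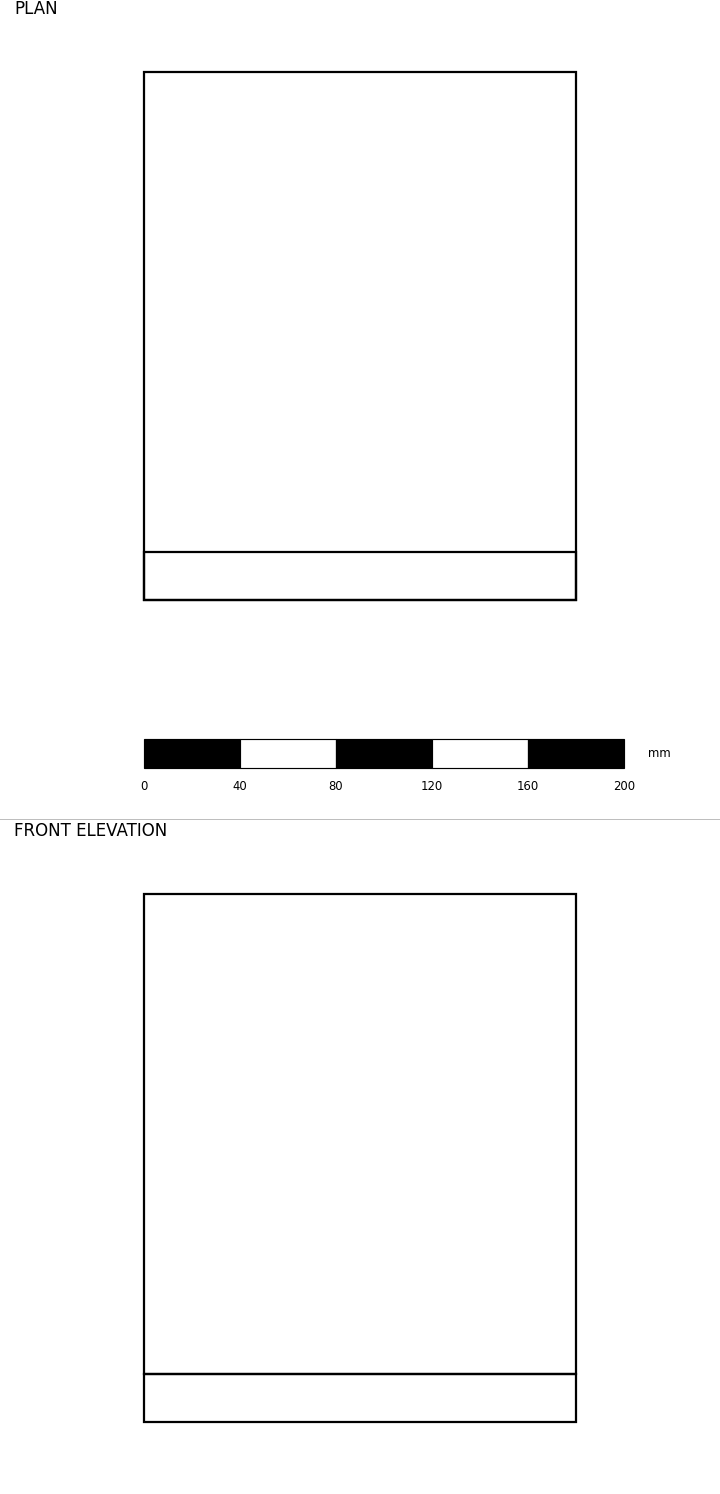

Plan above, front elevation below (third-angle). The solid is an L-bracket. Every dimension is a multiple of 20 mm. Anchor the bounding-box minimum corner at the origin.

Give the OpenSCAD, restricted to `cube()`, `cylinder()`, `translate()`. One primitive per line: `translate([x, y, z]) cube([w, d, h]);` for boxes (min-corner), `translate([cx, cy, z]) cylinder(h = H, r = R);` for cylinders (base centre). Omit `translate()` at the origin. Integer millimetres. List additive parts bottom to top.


cube([180, 220, 20]);
translate([0, 0, 20]) cube([180, 20, 200]);


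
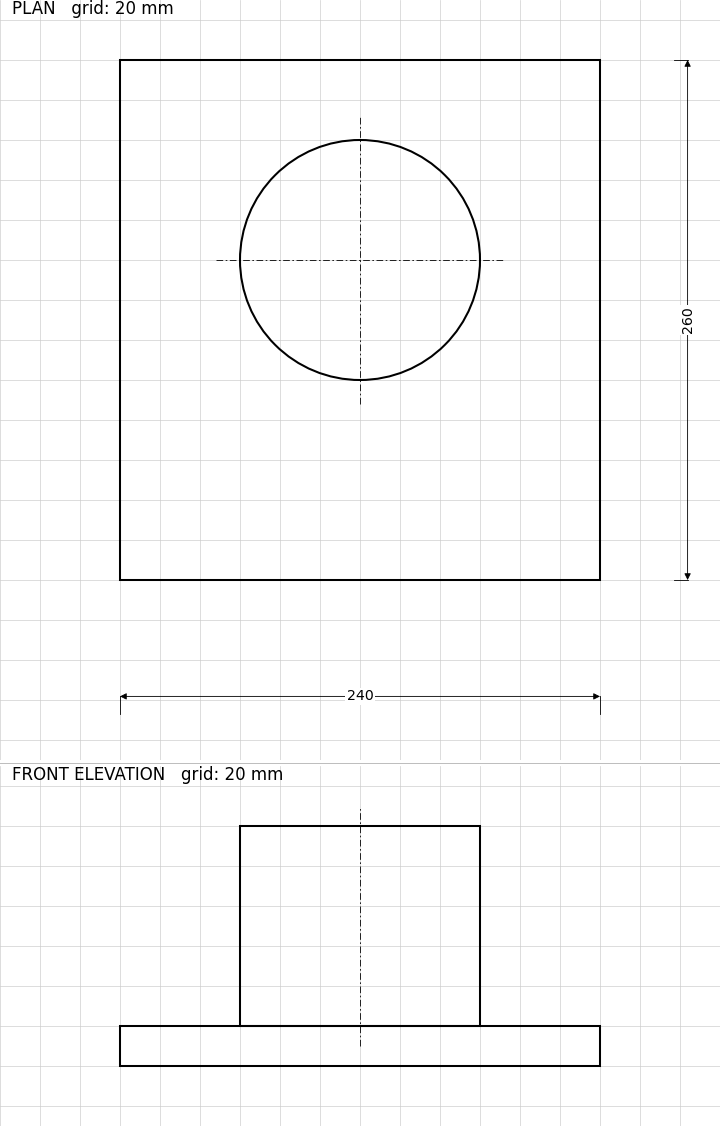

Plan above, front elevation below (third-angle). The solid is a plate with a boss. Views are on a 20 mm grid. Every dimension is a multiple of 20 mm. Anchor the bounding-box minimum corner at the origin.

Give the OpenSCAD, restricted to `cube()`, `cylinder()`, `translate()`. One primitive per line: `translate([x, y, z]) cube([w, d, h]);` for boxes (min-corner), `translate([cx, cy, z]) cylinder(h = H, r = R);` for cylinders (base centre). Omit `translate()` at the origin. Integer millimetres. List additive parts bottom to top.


cube([240, 260, 20]);
translate([120, 160, 20]) cylinder(h = 100, r = 60);


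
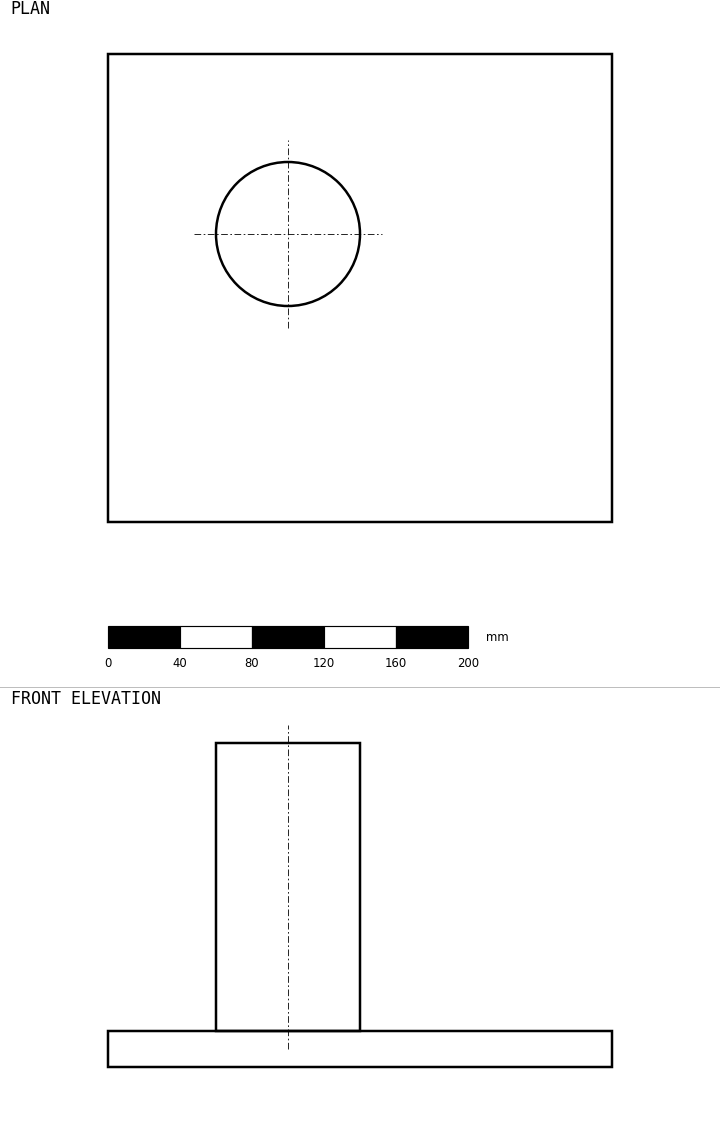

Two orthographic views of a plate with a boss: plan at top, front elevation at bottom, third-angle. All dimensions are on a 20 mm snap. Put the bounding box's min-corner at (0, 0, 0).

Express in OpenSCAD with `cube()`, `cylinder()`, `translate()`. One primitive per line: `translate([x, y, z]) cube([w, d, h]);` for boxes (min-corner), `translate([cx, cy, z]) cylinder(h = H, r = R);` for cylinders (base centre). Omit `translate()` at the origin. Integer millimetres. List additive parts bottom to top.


cube([280, 260, 20]);
translate([100, 160, 20]) cylinder(h = 160, r = 40);
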